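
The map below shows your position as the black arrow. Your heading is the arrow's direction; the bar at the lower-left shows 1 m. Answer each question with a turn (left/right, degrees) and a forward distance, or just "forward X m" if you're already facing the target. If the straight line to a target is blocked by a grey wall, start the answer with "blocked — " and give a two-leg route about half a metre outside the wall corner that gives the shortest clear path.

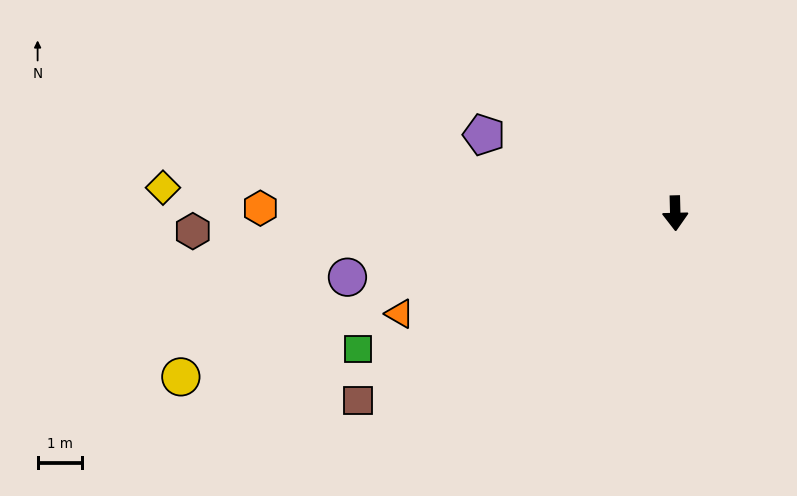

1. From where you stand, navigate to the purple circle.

turn right 80°, forward 7.5 m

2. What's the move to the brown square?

turn right 61°, forward 8.2 m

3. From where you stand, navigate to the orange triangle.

turn right 71°, forward 6.6 m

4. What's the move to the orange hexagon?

turn right 92°, forward 9.3 m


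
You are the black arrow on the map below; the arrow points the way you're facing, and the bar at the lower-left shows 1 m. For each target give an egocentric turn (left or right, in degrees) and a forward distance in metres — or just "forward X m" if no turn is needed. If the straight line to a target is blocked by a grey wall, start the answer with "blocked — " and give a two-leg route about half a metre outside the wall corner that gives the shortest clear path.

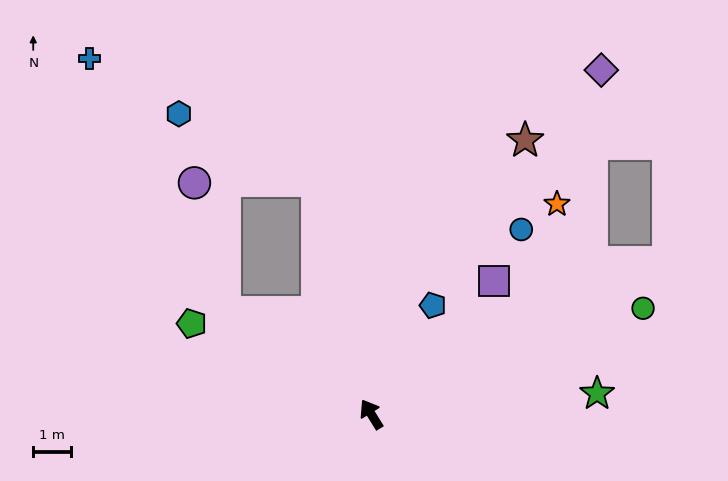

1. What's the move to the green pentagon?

turn left 31°, forward 5.4 m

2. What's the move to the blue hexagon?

blocked — turn right 19°, forward 6.4 m, then turn left 51°, forward 4.1 m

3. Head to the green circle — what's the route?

turn right 100°, forward 7.8 m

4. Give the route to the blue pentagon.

turn right 61°, forward 3.3 m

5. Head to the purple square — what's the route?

turn right 74°, forward 4.8 m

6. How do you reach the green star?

turn right 117°, forward 6.1 m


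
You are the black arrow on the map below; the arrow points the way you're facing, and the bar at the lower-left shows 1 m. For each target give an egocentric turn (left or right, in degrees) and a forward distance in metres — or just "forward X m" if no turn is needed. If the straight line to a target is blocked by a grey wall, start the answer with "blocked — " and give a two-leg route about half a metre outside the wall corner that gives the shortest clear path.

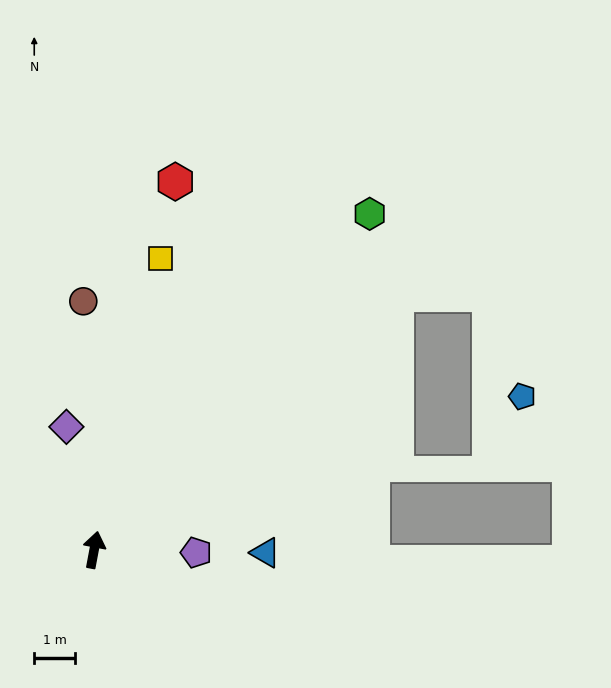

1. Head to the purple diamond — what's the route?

turn left 23°, forward 3.1 m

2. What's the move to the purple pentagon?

turn right 81°, forward 2.5 m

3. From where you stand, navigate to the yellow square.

turn right 2°, forward 7.4 m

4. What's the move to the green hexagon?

turn right 29°, forward 10.7 m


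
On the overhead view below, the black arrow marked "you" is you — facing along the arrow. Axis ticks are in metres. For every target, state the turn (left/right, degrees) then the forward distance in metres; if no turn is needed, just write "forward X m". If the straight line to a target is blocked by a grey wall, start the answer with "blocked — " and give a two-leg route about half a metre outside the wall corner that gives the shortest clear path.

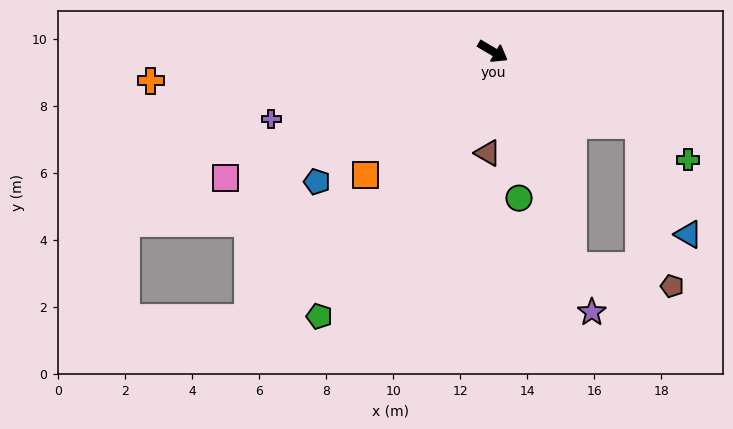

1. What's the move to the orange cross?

turn right 144°, forward 10.2 m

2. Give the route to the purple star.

turn right 39°, forward 8.3 m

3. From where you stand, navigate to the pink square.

turn right 124°, forward 8.8 m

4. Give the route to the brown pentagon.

blocked — turn left 4°, forward 4.9 m, then turn right 52°, forward 4.9 m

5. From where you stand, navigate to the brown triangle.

turn right 62°, forward 3.0 m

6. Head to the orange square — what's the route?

turn right 105°, forward 5.3 m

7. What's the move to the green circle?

turn right 49°, forward 4.4 m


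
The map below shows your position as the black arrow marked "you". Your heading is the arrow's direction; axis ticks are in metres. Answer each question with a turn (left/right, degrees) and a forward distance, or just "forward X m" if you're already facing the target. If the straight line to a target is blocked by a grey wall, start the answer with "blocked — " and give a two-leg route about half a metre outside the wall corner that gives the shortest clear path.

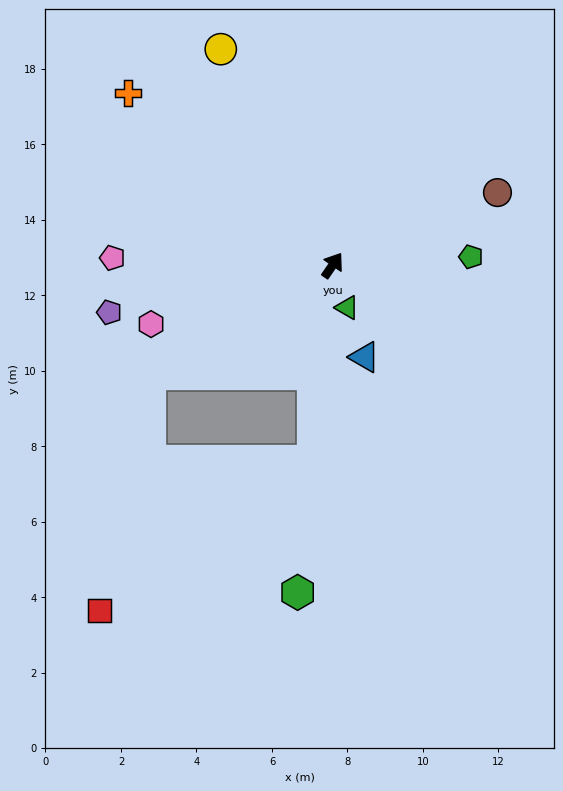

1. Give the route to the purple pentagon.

turn left 136°, forward 6.0 m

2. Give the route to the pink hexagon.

turn left 142°, forward 5.1 m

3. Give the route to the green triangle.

turn right 127°, forward 1.2 m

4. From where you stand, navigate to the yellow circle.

turn left 62°, forward 6.4 m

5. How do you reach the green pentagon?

turn right 52°, forward 3.7 m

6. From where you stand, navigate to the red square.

blocked — turn left 155°, forward 5.6 m, then turn left 48°, forward 6.4 m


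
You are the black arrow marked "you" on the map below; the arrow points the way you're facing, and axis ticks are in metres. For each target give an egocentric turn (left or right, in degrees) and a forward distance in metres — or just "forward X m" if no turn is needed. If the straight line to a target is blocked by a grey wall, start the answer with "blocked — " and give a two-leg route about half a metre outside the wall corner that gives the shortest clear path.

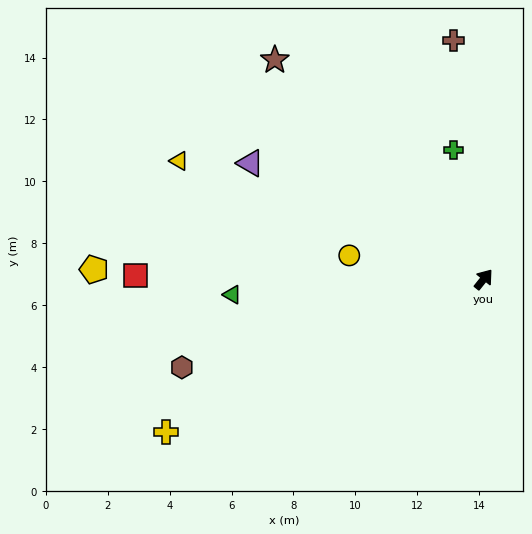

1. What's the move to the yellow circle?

turn left 119°, forward 4.4 m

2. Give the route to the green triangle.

turn left 132°, forward 8.1 m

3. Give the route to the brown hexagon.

turn left 145°, forward 10.2 m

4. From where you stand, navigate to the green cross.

turn left 52°, forward 4.3 m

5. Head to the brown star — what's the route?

turn left 82°, forward 9.8 m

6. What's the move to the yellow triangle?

turn left 108°, forward 10.6 m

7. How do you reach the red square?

turn left 128°, forward 11.3 m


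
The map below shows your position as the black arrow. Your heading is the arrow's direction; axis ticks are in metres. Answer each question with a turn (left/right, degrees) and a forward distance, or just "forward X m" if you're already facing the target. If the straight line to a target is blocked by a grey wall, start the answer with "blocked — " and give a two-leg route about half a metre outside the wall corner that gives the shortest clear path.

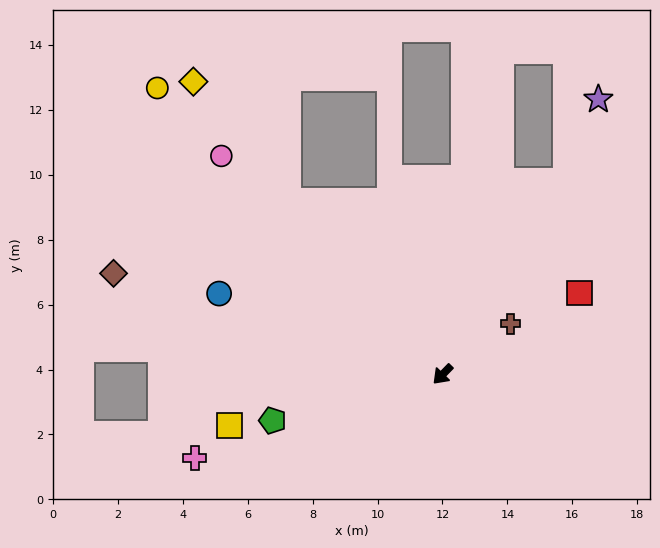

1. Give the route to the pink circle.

turn right 90°, forward 9.6 m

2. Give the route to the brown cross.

turn left 171°, forward 2.6 m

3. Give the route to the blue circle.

turn right 66°, forward 7.3 m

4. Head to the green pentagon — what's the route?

turn right 31°, forward 5.4 m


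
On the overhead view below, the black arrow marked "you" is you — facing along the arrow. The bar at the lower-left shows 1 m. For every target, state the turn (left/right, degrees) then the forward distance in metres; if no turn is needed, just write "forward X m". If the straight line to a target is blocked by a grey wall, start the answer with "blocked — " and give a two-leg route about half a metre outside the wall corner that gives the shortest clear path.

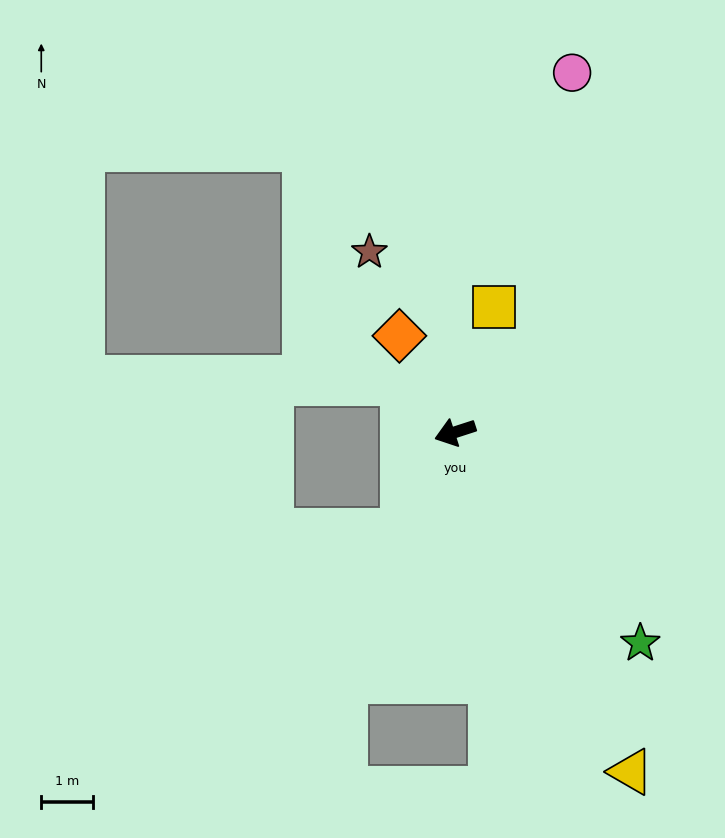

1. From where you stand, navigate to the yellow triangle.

turn left 99°, forward 7.4 m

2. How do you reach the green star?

turn left 113°, forward 5.4 m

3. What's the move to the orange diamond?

turn right 78°, forward 2.1 m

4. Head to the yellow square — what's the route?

turn right 125°, forward 2.5 m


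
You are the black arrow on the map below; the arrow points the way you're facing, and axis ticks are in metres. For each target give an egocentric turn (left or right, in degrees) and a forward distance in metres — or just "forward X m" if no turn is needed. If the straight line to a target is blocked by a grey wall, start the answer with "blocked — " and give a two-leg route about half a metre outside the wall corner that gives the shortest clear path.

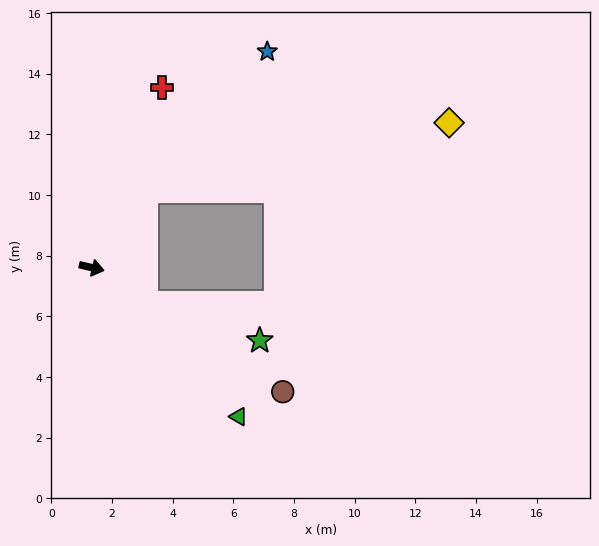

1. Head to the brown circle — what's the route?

turn right 20°, forward 7.5 m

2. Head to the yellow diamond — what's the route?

blocked — turn left 68°, forward 3.1 m, then turn right 42°, forward 10.2 m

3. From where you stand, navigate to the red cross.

turn left 82°, forward 6.4 m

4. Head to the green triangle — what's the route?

turn right 32°, forward 6.9 m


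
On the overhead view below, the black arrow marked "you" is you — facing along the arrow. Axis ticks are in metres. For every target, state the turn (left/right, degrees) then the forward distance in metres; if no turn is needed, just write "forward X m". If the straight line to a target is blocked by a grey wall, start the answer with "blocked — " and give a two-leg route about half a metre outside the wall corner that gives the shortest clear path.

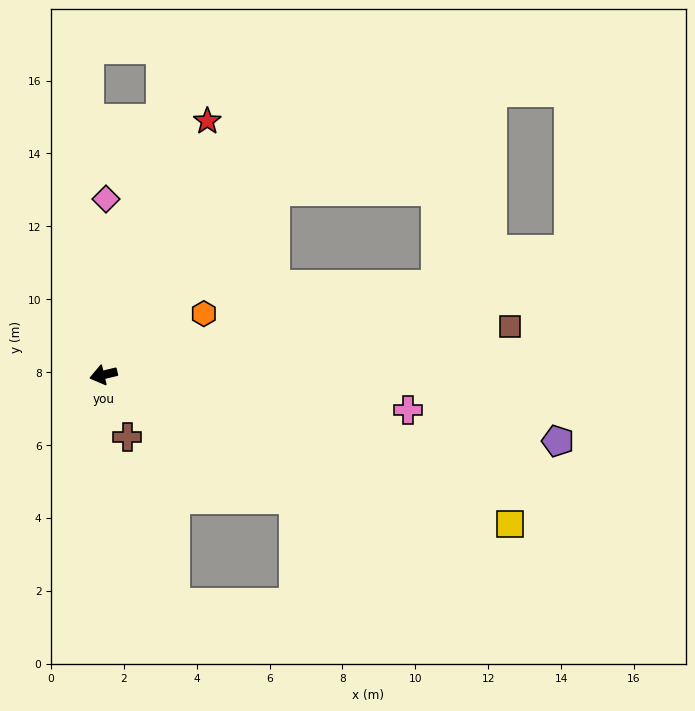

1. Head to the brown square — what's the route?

turn left 173°, forward 11.2 m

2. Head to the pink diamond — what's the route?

turn right 104°, forward 4.8 m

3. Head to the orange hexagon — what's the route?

turn right 162°, forward 3.2 m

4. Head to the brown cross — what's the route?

turn left 97°, forward 1.8 m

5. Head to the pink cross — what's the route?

turn left 160°, forward 8.4 m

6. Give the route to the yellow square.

turn left 146°, forward 11.9 m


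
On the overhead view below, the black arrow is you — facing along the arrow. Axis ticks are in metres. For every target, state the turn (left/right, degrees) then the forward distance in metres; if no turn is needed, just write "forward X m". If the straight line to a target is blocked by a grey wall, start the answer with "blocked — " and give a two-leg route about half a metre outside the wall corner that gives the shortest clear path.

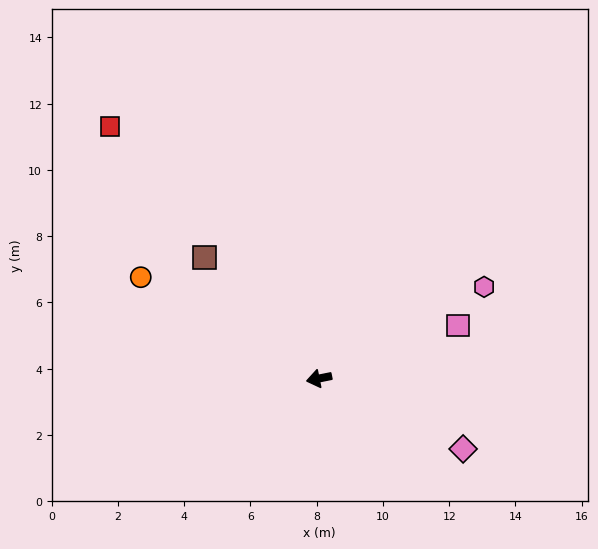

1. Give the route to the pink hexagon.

turn right 162°, forward 5.7 m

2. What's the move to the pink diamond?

turn left 143°, forward 4.8 m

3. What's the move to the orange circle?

turn right 41°, forward 6.2 m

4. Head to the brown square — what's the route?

turn right 58°, forward 5.0 m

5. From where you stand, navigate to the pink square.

turn right 170°, forward 4.5 m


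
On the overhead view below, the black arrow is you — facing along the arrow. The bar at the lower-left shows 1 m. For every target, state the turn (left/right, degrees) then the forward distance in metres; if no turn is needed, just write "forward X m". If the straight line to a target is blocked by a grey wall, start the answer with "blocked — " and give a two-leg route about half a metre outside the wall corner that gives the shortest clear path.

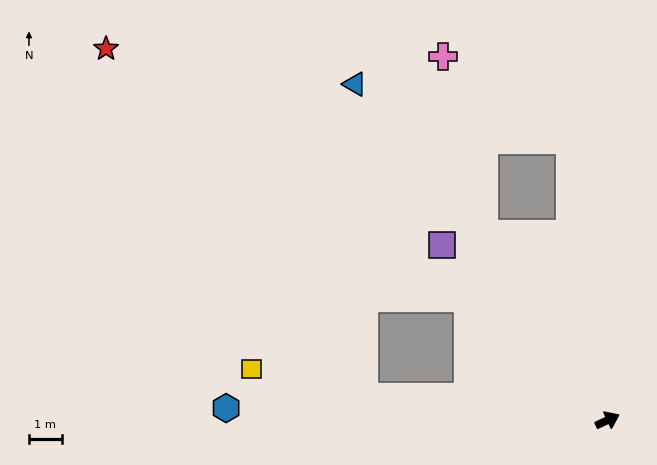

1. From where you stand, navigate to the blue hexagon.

turn left 153°, forward 11.6 m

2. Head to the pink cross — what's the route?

blocked — turn left 99°, forward 6.8 m, then turn right 21°, forward 5.5 m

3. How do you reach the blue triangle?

turn left 102°, forward 12.8 m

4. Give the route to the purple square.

turn left 109°, forward 7.3 m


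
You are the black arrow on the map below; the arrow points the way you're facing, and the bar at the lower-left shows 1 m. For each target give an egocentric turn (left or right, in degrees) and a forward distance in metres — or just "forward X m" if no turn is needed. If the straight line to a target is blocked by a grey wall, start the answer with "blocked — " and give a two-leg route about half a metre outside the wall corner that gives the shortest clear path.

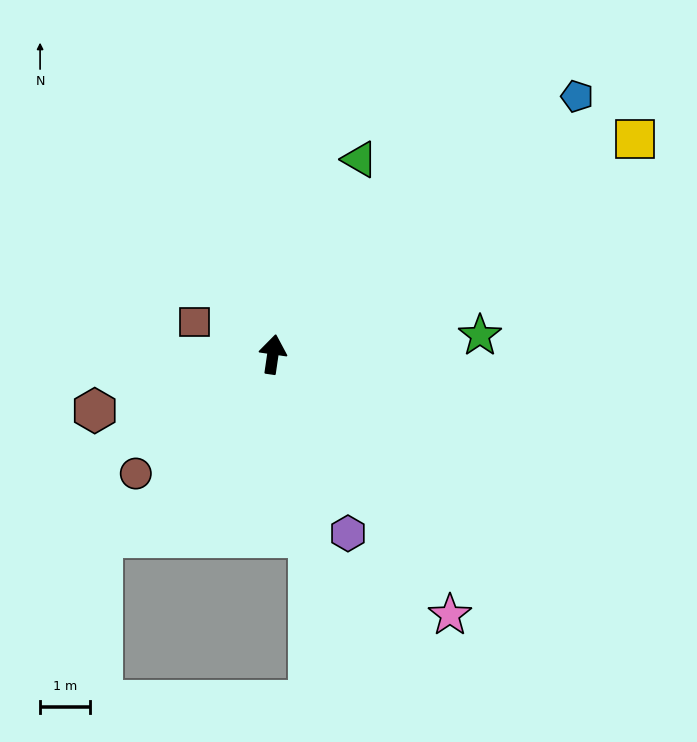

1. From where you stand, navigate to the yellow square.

turn right 51°, forward 8.4 m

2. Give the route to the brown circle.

turn left 139°, forward 3.6 m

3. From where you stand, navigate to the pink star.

turn right 138°, forward 6.3 m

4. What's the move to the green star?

turn right 77°, forward 4.2 m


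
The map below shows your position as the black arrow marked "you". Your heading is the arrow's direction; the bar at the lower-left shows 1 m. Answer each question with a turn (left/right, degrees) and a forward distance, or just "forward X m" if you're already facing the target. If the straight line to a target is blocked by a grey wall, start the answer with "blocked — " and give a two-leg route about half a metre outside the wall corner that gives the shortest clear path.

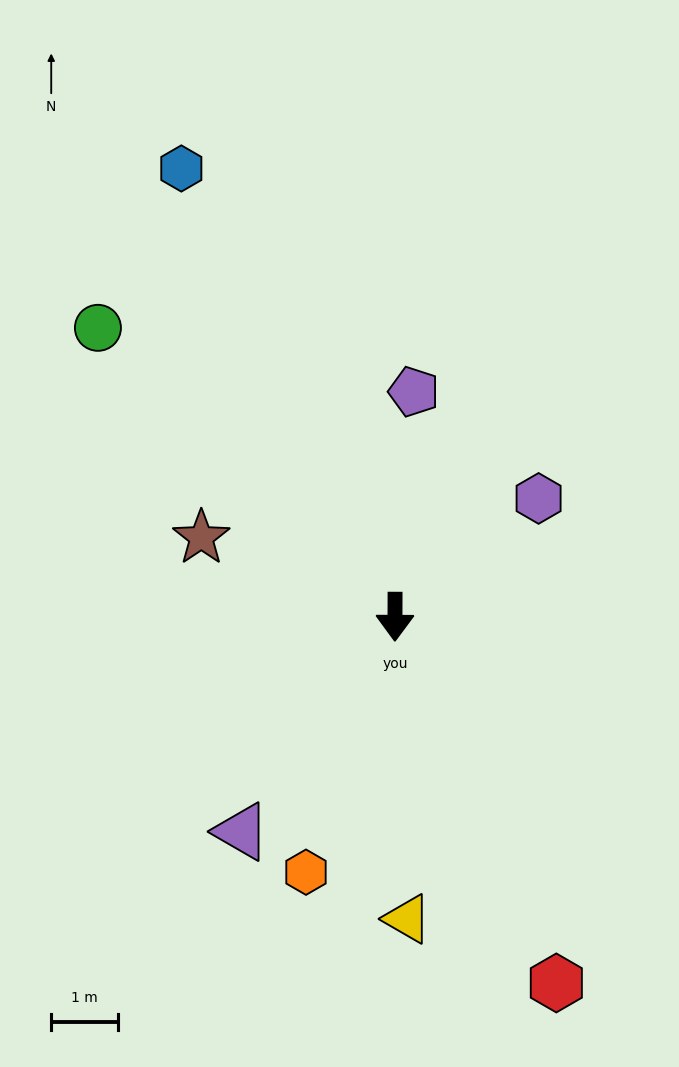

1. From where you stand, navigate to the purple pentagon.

turn left 175°, forward 3.4 m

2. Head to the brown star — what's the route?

turn right 112°, forward 3.1 m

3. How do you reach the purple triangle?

turn right 35°, forward 4.0 m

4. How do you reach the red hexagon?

turn left 24°, forward 6.0 m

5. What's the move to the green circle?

turn right 134°, forward 6.2 m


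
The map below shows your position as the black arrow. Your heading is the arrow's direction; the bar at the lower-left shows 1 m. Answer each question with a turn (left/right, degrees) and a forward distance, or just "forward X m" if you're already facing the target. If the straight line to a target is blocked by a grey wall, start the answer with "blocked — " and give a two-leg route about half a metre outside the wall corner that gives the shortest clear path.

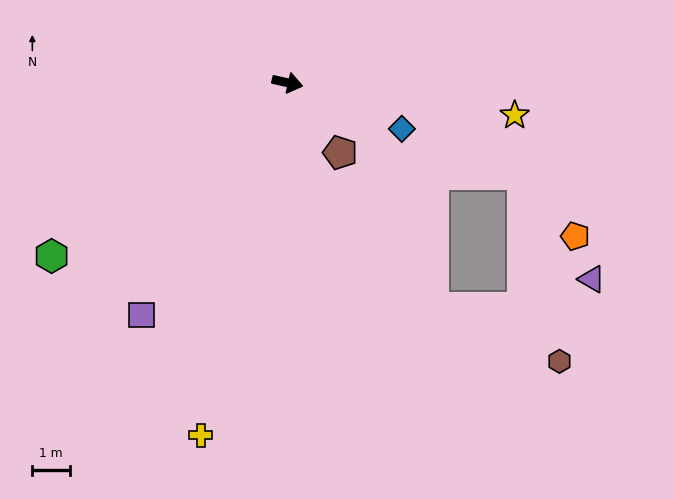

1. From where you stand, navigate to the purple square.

turn right 110°, forward 7.3 m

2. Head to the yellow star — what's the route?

turn left 4°, forward 6.1 m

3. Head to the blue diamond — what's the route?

turn right 9°, forward 3.3 m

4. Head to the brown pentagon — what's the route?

turn right 40°, forward 2.3 m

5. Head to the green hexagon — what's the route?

turn right 131°, forward 7.8 m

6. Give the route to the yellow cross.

turn right 91°, forward 9.6 m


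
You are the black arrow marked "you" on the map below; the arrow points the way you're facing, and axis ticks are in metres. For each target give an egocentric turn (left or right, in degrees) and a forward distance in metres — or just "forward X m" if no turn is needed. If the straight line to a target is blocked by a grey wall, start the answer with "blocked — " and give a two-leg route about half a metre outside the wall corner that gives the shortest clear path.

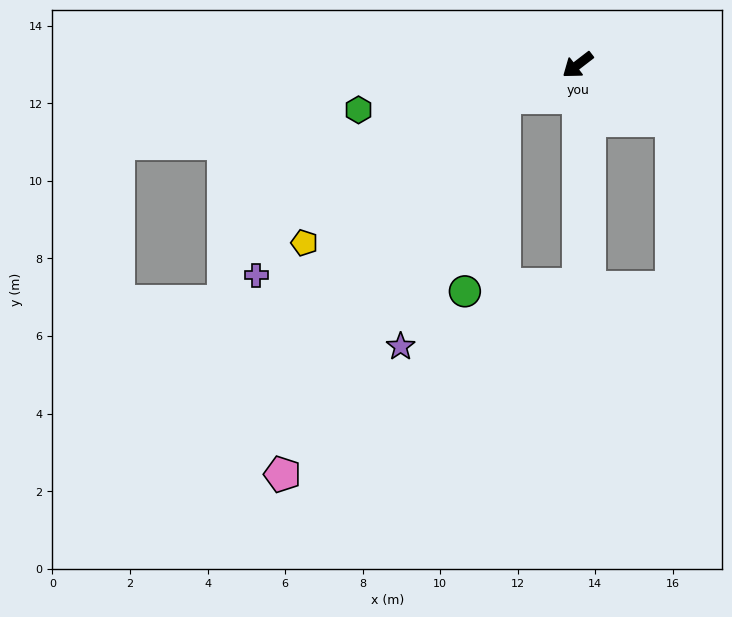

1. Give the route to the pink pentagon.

blocked — turn right 14°, forward 2.1 m, then turn left 36°, forward 11.3 m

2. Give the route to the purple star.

blocked — turn right 14°, forward 2.1 m, then turn left 44°, forward 7.0 m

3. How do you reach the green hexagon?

turn right 26°, forward 5.8 m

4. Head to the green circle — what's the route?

blocked — turn right 14°, forward 2.1 m, then turn left 55°, forward 5.1 m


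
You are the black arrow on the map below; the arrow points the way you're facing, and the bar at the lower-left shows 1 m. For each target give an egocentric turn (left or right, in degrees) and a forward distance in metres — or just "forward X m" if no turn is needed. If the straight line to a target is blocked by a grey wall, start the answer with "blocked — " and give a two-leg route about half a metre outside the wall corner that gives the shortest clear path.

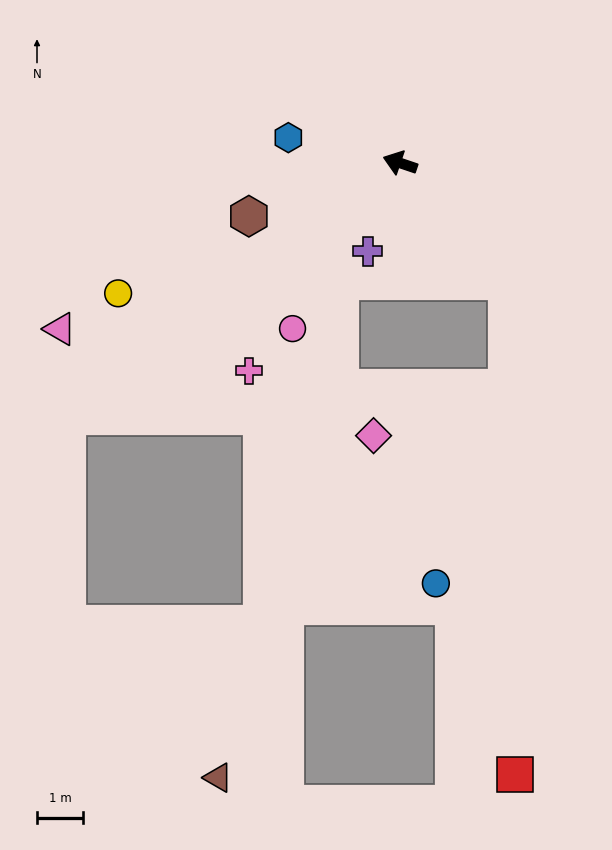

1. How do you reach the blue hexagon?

turn left 6°, forward 2.5 m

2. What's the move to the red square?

blocked — turn left 151°, forward 3.5 m, then turn right 41°, forward 10.8 m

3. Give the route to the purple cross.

turn left 89°, forward 2.0 m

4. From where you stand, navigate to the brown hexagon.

turn left 38°, forward 3.5 m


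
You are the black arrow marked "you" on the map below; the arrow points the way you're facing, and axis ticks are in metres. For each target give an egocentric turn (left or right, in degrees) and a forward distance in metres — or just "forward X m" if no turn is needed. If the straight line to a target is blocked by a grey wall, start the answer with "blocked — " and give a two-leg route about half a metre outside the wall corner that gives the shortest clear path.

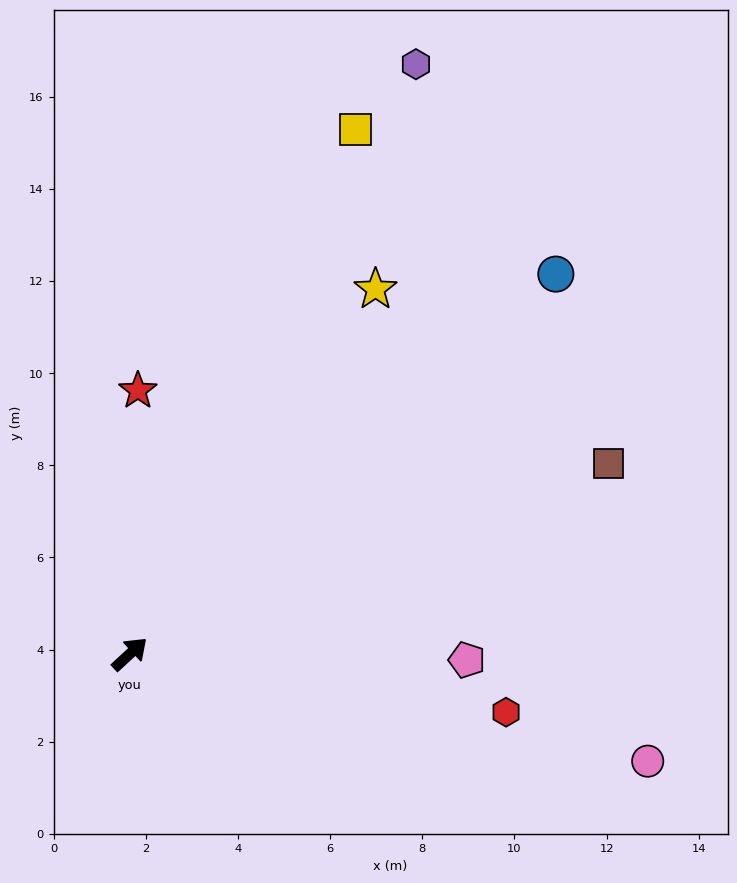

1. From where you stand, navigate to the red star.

turn left 46°, forward 5.7 m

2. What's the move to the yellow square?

turn left 24°, forward 12.4 m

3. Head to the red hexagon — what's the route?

turn right 52°, forward 8.3 m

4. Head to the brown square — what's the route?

turn right 21°, forward 11.2 m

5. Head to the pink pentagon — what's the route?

turn right 44°, forward 7.3 m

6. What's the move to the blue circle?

forward 12.4 m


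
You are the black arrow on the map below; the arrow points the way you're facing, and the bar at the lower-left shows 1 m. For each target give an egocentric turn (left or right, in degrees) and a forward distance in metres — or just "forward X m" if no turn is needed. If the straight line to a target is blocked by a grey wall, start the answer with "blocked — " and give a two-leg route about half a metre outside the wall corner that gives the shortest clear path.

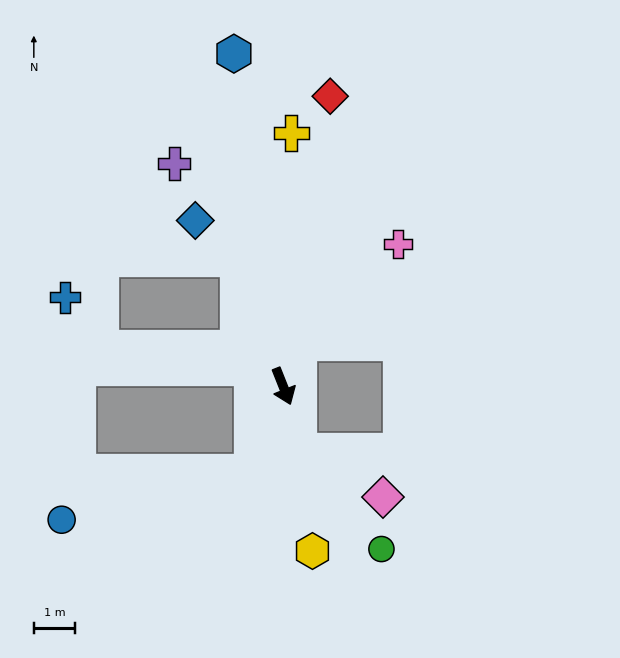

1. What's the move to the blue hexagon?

turn left 167°, forward 8.1 m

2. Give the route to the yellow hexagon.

turn right 12°, forward 4.0 m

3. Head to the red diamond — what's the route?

turn left 149°, forward 7.1 m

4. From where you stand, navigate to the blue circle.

blocked — turn right 42°, forward 2.2 m, then turn right 56°, forward 4.7 m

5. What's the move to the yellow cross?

turn left 156°, forward 6.1 m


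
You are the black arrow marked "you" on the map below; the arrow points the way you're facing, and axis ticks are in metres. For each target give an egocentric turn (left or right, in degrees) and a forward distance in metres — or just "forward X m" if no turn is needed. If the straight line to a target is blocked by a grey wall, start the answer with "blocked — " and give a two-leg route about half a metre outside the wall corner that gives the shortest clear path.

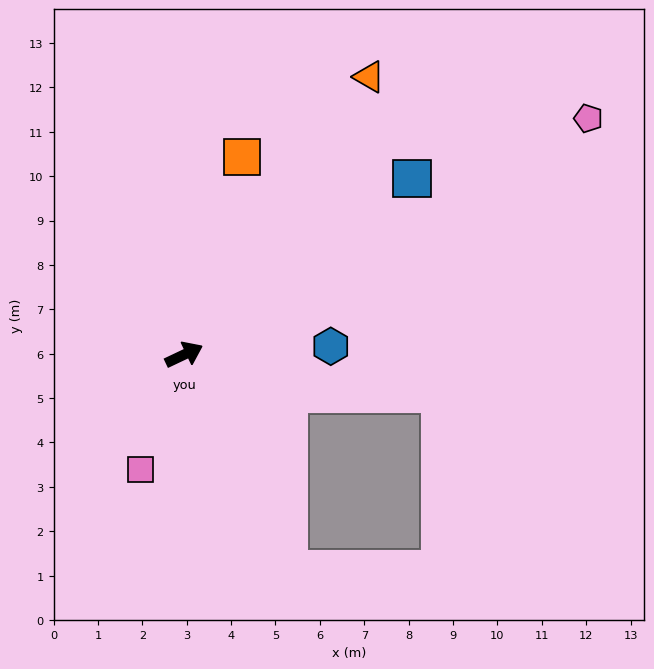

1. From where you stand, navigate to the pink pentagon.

turn left 5°, forward 10.5 m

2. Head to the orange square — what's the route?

turn left 48°, forward 4.6 m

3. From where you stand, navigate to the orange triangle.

turn left 31°, forward 7.5 m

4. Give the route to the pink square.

turn right 136°, forward 2.8 m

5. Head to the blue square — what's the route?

turn left 12°, forward 6.5 m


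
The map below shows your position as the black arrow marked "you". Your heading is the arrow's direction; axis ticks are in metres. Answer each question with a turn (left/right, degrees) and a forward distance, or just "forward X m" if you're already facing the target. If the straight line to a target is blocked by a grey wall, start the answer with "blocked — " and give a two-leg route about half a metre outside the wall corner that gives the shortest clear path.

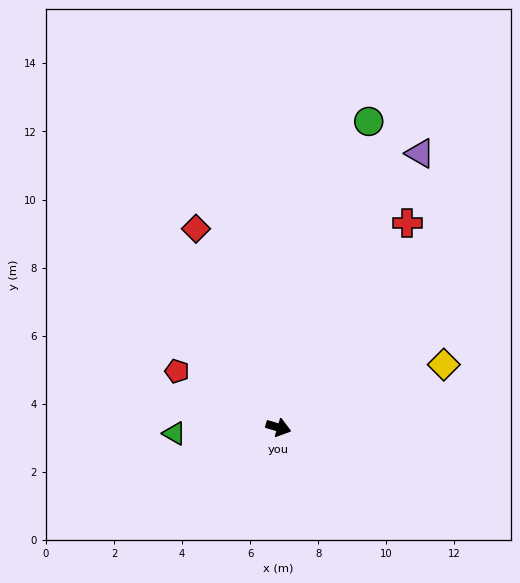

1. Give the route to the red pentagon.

turn left 167°, forward 3.4 m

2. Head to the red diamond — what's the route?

turn left 129°, forward 6.3 m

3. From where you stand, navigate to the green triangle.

turn right 160°, forward 3.1 m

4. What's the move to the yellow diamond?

turn left 37°, forward 5.2 m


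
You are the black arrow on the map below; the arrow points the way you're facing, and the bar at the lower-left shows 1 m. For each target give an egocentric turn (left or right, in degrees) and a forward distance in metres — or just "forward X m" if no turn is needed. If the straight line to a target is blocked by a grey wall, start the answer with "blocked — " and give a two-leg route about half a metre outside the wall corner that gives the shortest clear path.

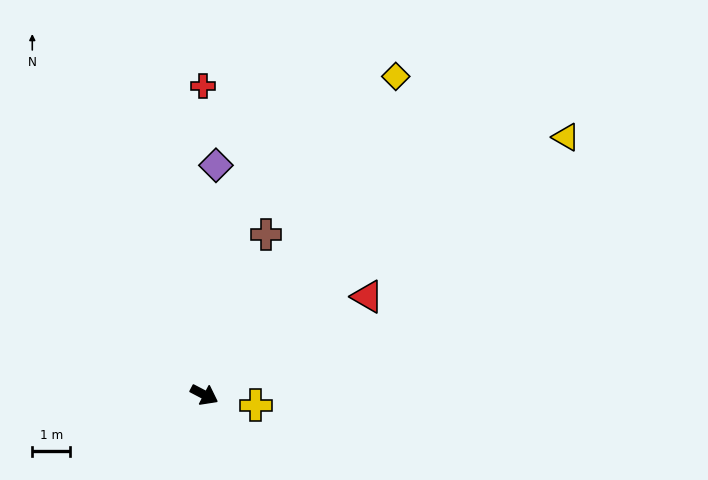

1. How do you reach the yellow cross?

turn left 16°, forward 1.4 m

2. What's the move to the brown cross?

turn left 97°, forward 4.5 m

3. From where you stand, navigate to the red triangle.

turn left 59°, forward 5.0 m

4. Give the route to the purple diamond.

turn left 115°, forward 6.1 m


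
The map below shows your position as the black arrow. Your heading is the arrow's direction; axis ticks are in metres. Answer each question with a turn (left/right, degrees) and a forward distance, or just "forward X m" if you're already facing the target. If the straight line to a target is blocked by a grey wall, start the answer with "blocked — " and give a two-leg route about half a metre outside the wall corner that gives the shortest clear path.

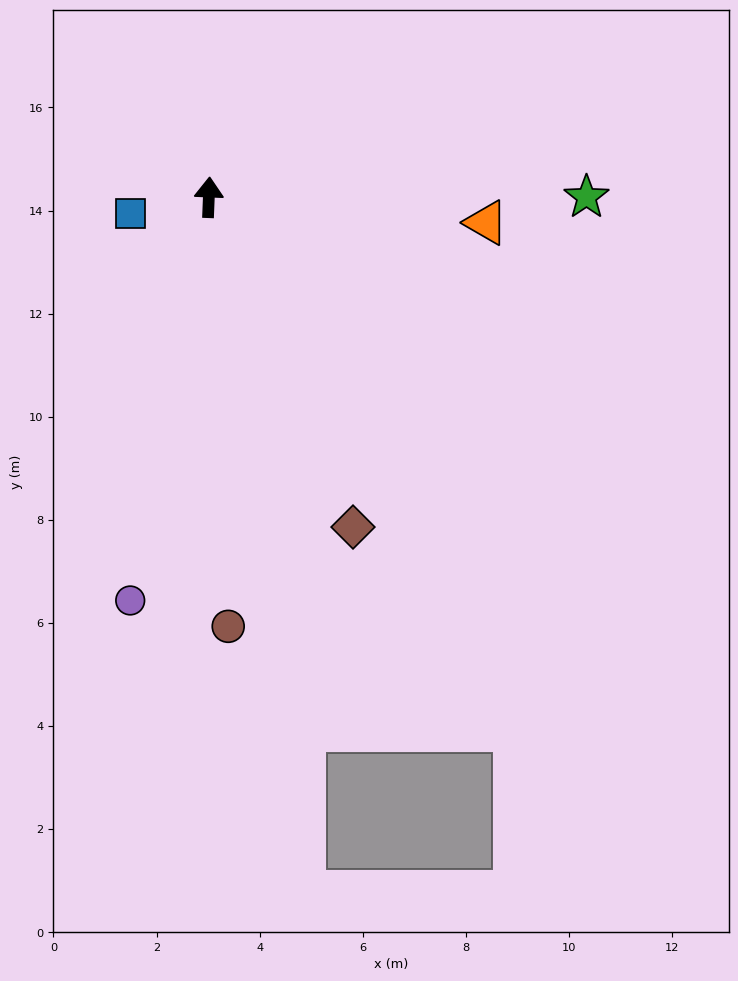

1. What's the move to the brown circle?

turn right 175°, forward 8.3 m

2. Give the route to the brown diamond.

turn right 154°, forward 7.0 m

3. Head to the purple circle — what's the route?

turn left 171°, forward 8.0 m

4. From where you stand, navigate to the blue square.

turn left 104°, forward 1.6 m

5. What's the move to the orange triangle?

turn right 93°, forward 5.4 m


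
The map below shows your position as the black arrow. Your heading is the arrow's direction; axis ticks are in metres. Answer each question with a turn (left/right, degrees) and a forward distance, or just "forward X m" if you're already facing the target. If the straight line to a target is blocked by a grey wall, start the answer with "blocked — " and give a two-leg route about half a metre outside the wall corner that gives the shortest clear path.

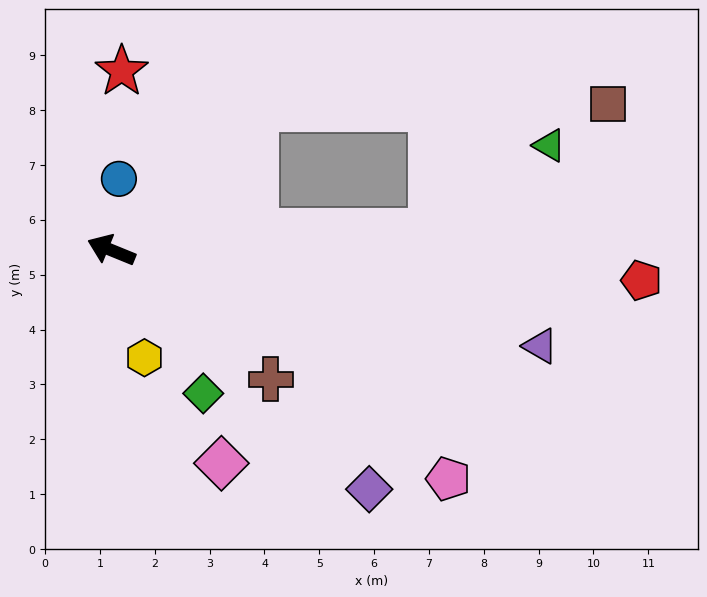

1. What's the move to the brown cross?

turn left 163°, forward 3.7 m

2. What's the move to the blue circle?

turn right 74°, forward 1.3 m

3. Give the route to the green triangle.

blocked — turn right 155°, forward 5.8 m, then turn left 33°, forward 2.7 m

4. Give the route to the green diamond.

turn left 145°, forward 3.1 m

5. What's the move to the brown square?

blocked — turn right 113°, forward 3.7 m, then turn right 44°, forward 6.4 m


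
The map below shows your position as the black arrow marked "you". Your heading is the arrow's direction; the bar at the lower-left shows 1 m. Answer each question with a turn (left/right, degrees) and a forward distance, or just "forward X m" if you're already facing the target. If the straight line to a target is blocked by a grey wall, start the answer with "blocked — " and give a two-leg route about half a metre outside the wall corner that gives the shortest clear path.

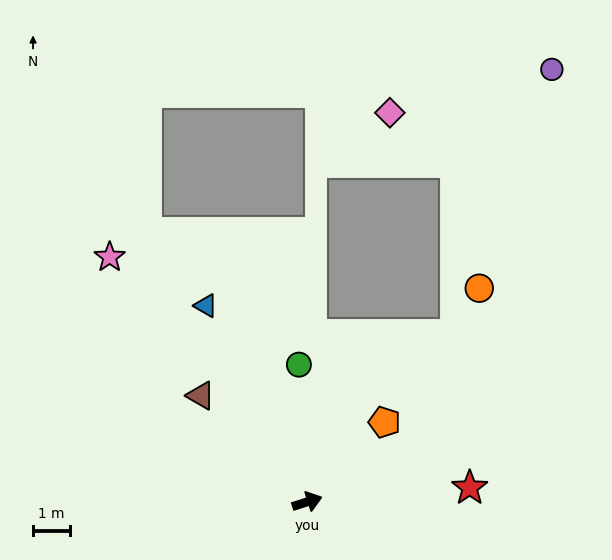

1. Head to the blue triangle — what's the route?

turn left 100°, forward 6.0 m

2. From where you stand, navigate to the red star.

turn right 13°, forward 4.4 m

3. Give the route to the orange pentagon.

turn left 28°, forward 3.0 m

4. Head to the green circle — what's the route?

turn left 76°, forward 3.7 m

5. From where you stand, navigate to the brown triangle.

turn left 117°, forward 4.1 m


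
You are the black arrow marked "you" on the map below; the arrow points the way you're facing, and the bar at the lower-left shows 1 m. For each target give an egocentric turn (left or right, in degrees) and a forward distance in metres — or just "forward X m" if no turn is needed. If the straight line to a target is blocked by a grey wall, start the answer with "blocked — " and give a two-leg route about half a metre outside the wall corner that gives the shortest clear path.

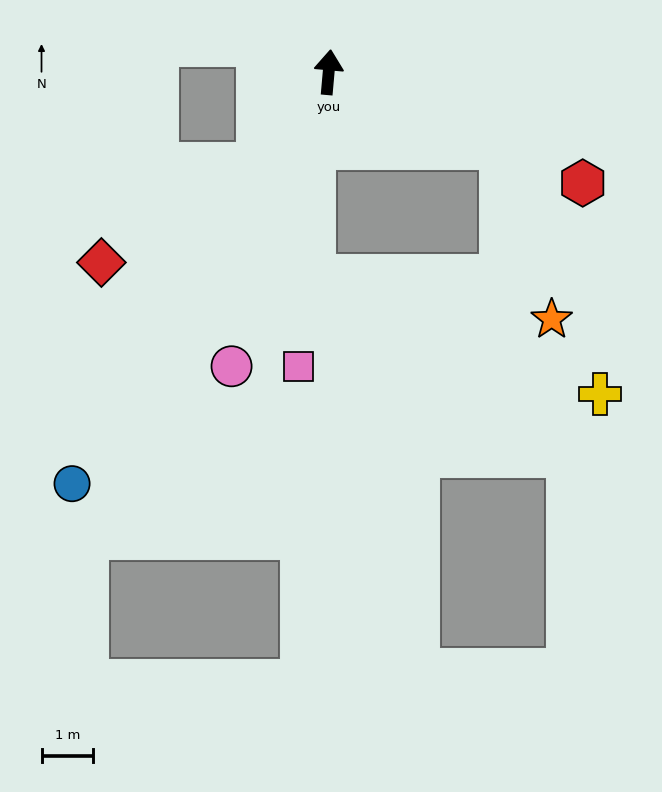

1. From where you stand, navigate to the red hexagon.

turn right 109°, forward 5.4 m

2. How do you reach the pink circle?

turn left 167°, forward 6.0 m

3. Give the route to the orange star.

blocked — turn right 108°, forward 3.6 m, then turn right 51°, forward 3.5 m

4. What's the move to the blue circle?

turn left 153°, forward 9.4 m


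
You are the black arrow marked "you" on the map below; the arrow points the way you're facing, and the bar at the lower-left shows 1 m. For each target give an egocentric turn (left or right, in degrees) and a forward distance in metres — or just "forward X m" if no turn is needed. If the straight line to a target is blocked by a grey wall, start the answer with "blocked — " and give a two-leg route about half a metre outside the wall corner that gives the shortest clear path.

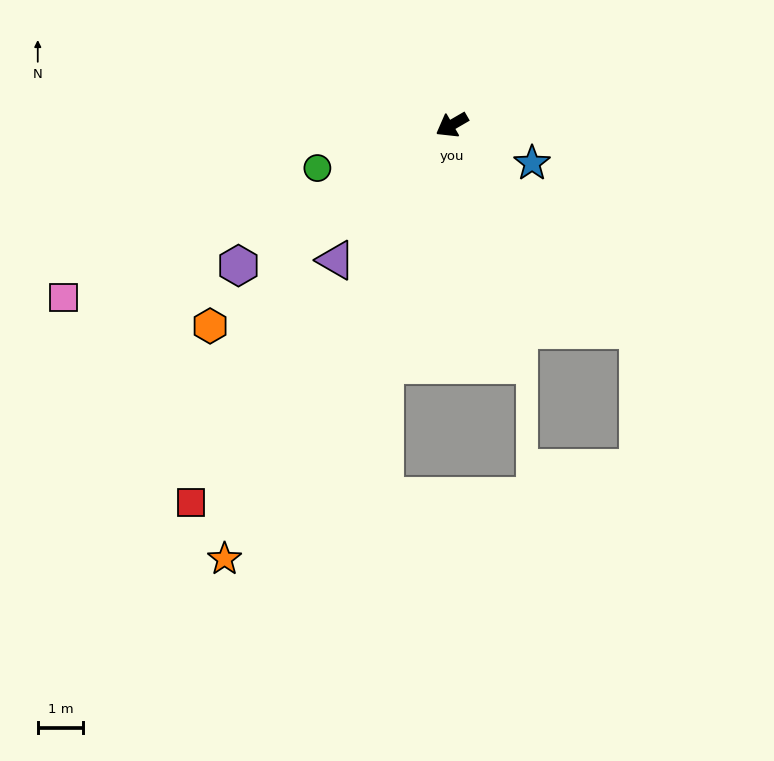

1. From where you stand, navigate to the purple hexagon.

turn left 3°, forward 5.6 m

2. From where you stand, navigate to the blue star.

turn left 124°, forward 2.0 m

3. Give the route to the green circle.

turn right 12°, forward 3.1 m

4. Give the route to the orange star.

turn left 32°, forward 10.8 m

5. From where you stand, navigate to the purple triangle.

turn left 19°, forward 3.9 m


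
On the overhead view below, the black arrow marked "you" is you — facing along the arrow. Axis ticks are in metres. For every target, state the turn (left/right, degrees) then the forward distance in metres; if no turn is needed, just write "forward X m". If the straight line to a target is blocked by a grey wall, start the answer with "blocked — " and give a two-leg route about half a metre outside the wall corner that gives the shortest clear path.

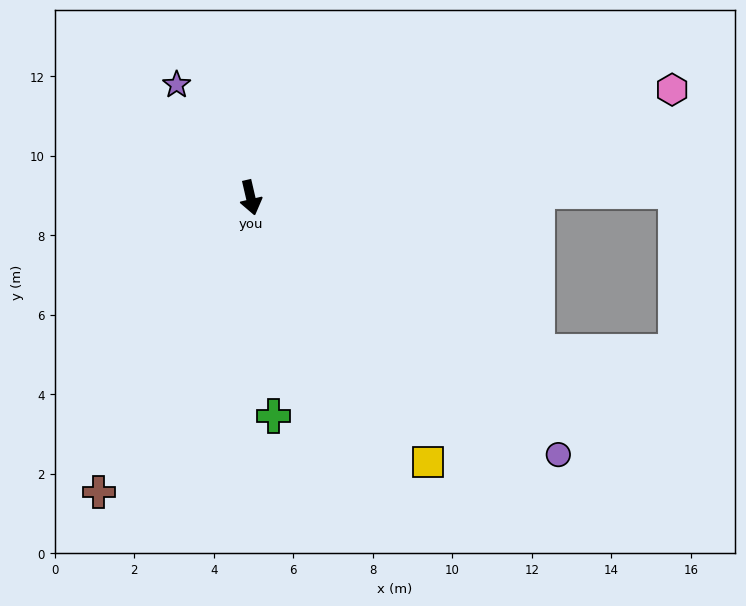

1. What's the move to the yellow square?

turn left 21°, forward 8.0 m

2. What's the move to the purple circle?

turn left 37°, forward 10.1 m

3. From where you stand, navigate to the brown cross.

turn right 40°, forward 8.3 m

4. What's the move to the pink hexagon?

turn left 91°, forward 10.9 m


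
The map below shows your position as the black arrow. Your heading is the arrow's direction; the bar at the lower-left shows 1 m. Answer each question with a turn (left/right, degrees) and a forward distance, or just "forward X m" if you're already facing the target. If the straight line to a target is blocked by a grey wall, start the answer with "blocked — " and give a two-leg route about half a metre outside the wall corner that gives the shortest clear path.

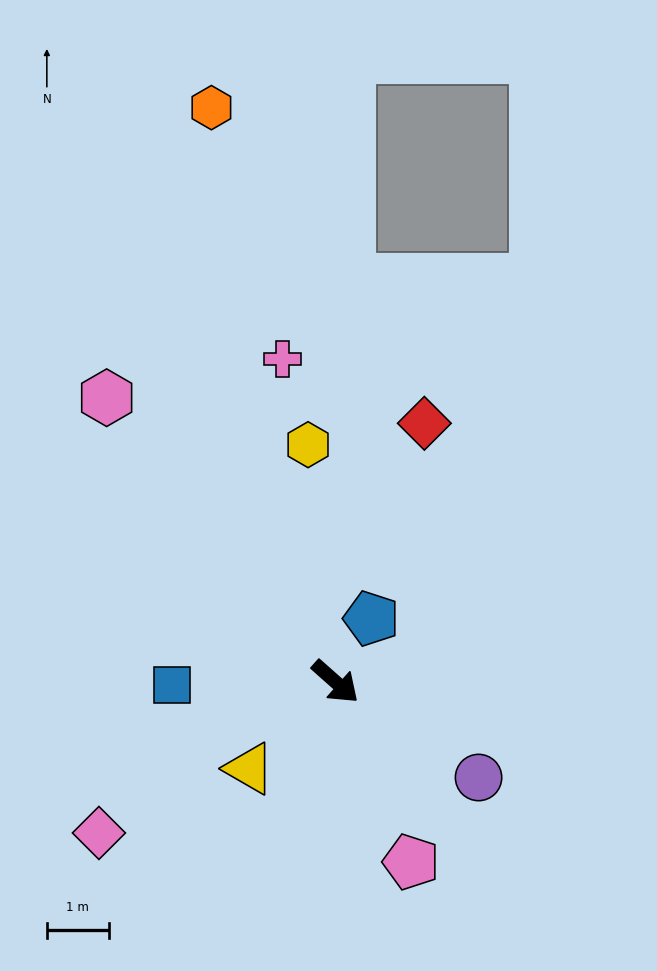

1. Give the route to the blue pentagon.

turn left 102°, forward 1.2 m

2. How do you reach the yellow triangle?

turn right 93°, forward 2.0 m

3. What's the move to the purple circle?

turn left 8°, forward 2.8 m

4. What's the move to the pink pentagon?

turn right 26°, forward 3.1 m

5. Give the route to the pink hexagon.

turn left 170°, forward 5.9 m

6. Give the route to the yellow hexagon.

turn left 138°, forward 3.8 m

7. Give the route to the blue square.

turn right 137°, forward 2.6 m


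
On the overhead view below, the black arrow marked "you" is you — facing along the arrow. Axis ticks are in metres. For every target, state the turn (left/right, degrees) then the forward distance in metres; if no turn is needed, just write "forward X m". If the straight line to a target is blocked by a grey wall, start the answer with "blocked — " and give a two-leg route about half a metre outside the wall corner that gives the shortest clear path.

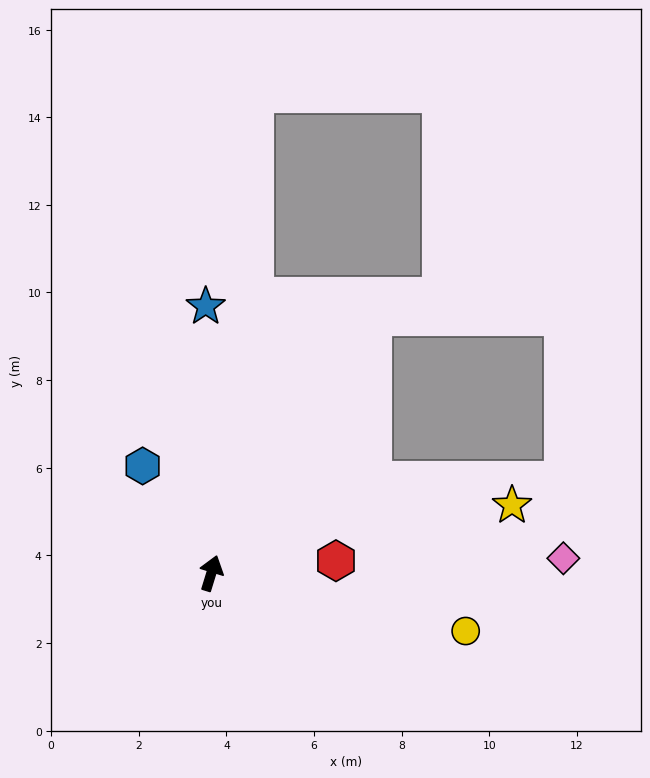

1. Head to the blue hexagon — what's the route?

turn left 50°, forward 2.9 m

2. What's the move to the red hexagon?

turn right 67°, forward 2.9 m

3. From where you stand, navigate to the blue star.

turn left 18°, forward 6.1 m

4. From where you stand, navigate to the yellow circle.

turn right 86°, forward 6.0 m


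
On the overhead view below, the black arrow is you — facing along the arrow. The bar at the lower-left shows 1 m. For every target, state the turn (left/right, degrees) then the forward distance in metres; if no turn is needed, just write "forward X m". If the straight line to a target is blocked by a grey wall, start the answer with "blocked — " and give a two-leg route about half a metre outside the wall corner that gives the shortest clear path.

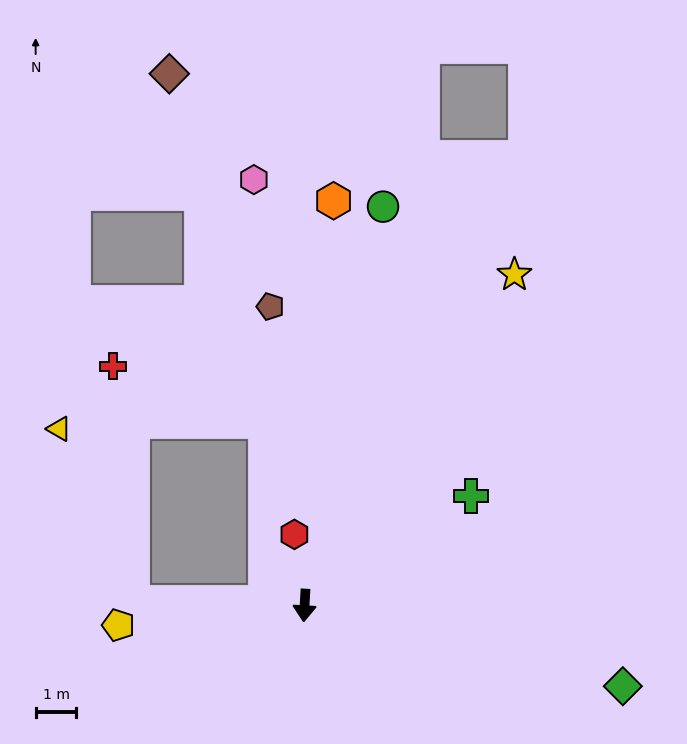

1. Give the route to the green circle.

turn left 172°, forward 10.0 m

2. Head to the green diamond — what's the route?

turn left 79°, forward 8.1 m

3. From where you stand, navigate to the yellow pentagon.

turn right 81°, forward 4.6 m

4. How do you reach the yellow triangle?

blocked — turn right 88°, forward 4.2 m, then turn right 66°, forward 4.6 m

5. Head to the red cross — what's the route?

blocked — turn right 88°, forward 4.2 m, then turn right 84°, forward 5.8 m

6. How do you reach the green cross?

turn left 127°, forward 4.9 m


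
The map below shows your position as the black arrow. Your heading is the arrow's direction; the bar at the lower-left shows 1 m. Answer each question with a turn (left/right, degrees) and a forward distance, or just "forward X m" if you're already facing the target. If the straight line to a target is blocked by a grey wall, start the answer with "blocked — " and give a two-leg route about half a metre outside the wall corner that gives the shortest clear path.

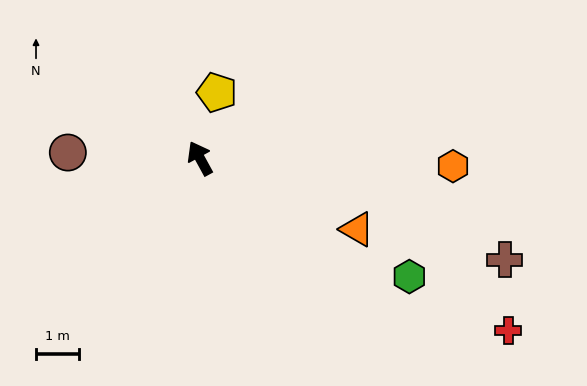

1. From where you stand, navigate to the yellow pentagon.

turn right 43°, forward 1.6 m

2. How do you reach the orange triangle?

turn right 143°, forward 4.0 m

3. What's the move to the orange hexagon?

turn right 120°, forward 5.9 m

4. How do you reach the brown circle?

turn left 59°, forward 3.1 m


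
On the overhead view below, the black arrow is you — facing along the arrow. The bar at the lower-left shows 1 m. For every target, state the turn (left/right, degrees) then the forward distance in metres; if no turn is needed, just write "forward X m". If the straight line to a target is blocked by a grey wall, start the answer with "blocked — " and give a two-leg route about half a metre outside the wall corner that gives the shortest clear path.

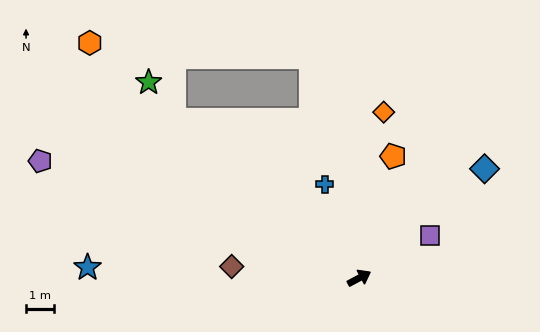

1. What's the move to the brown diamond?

turn left 147°, forward 4.6 m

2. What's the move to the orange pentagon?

turn left 46°, forward 4.5 m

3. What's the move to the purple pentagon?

turn left 132°, forward 12.1 m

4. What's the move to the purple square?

turn left 3°, forward 2.9 m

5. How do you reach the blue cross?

turn left 82°, forward 3.6 m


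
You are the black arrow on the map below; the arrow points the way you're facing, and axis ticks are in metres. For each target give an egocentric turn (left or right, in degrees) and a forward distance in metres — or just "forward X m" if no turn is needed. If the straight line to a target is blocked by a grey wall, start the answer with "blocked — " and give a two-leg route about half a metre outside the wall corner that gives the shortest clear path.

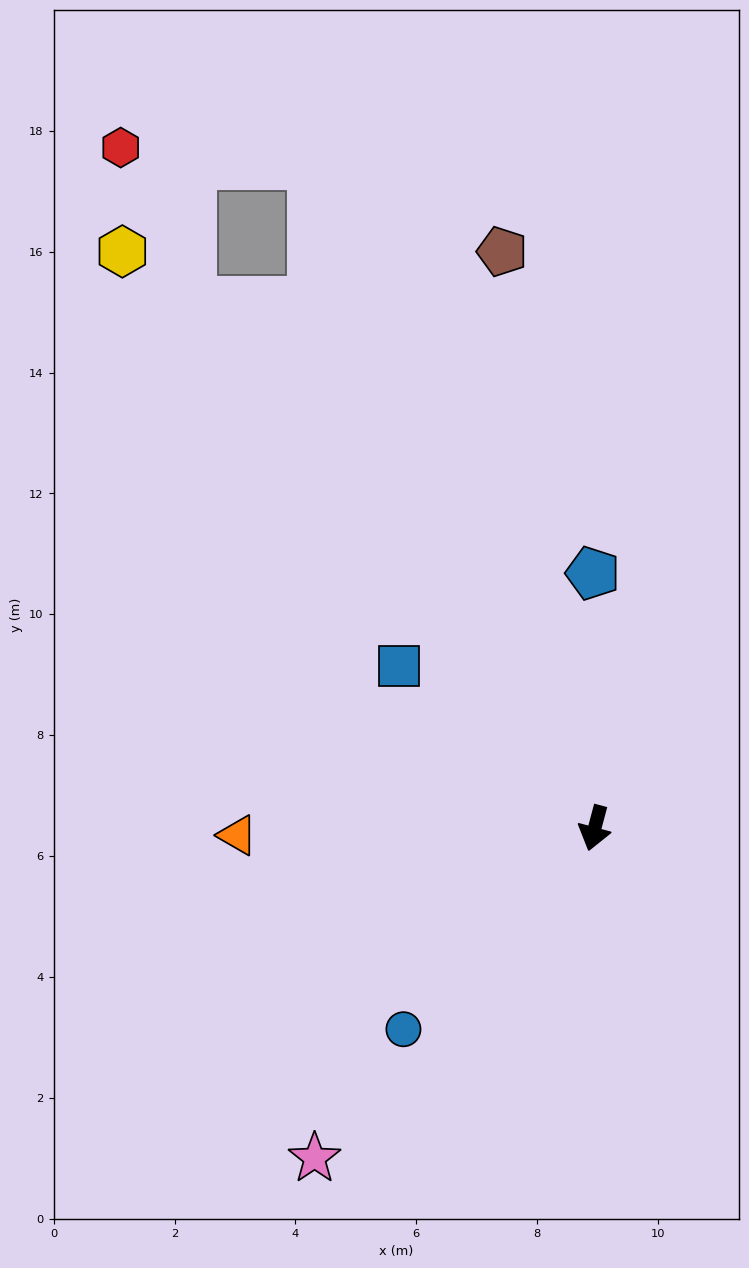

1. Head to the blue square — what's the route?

turn right 115°, forward 4.2 m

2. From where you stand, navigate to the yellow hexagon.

turn right 126°, forward 12.3 m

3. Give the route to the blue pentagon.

turn right 165°, forward 4.2 m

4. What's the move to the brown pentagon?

turn right 156°, forward 9.7 m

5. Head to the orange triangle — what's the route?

turn right 74°, forward 5.9 m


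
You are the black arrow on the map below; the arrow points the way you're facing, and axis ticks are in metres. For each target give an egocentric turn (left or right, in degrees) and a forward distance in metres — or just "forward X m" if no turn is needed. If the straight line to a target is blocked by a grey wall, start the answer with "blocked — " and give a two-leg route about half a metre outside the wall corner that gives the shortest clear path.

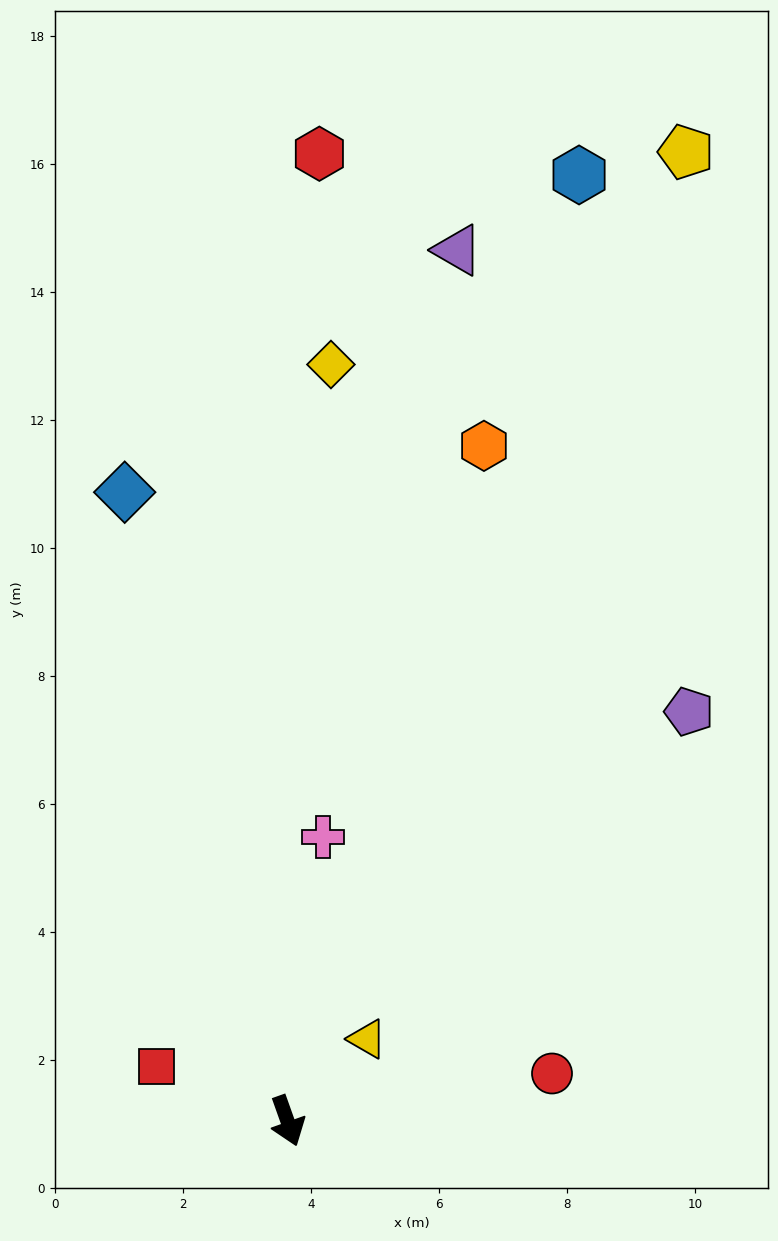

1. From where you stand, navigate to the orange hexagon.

turn left 144°, forward 11.0 m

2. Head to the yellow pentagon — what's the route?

turn left 138°, forward 16.4 m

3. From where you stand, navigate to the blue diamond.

turn left 175°, forward 10.1 m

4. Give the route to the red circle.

turn left 81°, forward 4.2 m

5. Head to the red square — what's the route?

turn right 132°, forward 2.2 m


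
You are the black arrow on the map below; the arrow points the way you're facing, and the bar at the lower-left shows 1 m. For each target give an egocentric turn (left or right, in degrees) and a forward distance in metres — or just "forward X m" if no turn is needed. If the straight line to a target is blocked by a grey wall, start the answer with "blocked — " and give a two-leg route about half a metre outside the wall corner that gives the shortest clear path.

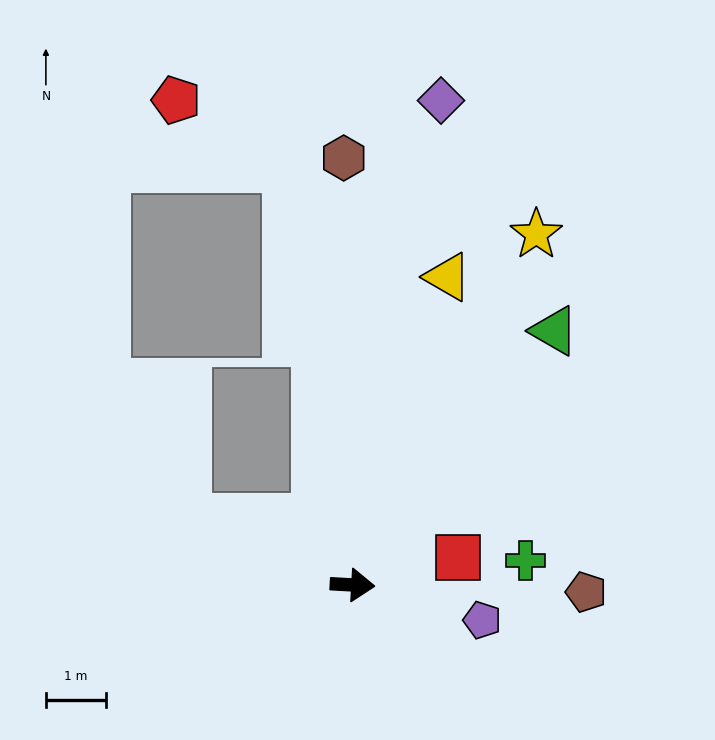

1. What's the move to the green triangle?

turn left 55°, forward 5.4 m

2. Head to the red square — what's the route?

turn left 18°, forward 1.8 m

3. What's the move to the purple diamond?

turn left 83°, forward 8.2 m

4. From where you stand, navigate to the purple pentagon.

turn right 12°, forward 2.2 m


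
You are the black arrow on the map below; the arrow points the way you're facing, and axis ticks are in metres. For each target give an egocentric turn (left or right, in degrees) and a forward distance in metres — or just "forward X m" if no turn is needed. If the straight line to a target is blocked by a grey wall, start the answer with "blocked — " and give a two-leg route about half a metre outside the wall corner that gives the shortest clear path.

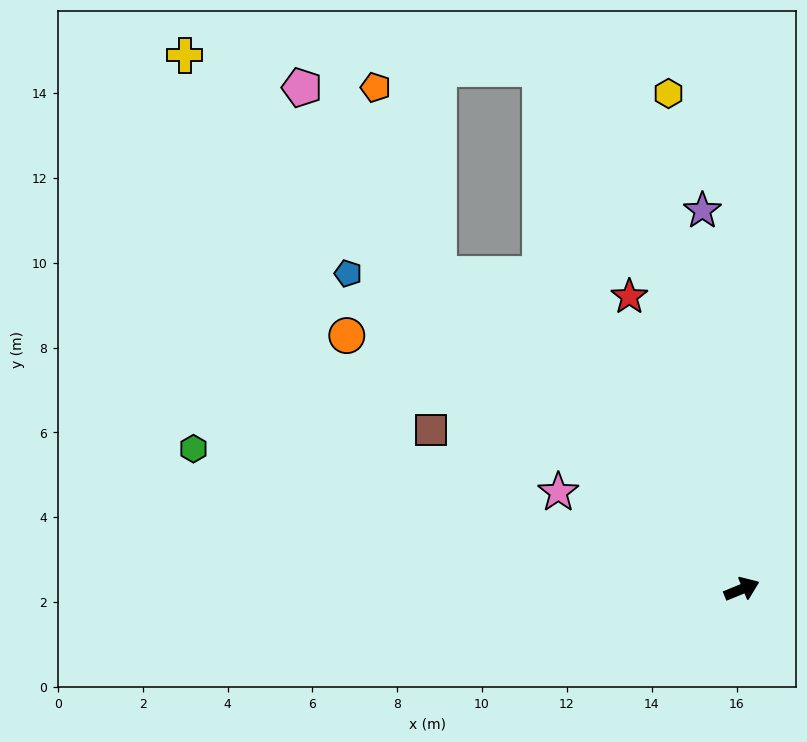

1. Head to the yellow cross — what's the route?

turn left 114°, forward 18.2 m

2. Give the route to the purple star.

turn left 74°, forward 9.0 m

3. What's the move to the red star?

turn left 89°, forward 7.4 m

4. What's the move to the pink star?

turn left 130°, forward 4.9 m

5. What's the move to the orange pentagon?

blocked — turn left 112°, forward 10.3 m, then turn right 26°, forward 4.7 m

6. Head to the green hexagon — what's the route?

turn left 143°, forward 13.3 m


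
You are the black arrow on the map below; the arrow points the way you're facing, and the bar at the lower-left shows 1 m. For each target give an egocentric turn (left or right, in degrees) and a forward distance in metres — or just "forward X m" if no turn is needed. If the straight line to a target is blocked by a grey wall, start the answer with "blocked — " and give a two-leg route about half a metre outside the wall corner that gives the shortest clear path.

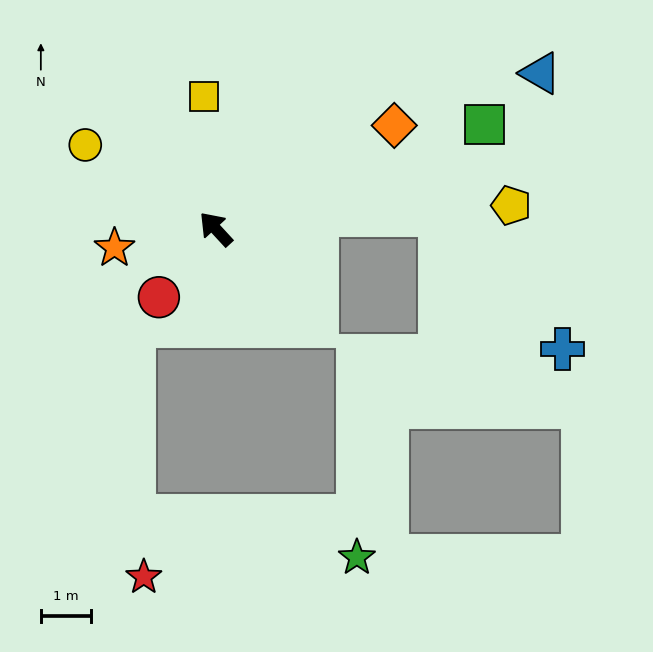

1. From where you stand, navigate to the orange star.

turn left 58°, forward 2.0 m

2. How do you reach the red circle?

turn left 98°, forward 1.8 m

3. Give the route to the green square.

turn right 111°, forward 5.7 m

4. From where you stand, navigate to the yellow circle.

turn left 15°, forward 3.1 m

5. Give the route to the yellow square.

turn right 38°, forward 2.6 m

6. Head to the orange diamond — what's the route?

turn right 103°, forward 4.1 m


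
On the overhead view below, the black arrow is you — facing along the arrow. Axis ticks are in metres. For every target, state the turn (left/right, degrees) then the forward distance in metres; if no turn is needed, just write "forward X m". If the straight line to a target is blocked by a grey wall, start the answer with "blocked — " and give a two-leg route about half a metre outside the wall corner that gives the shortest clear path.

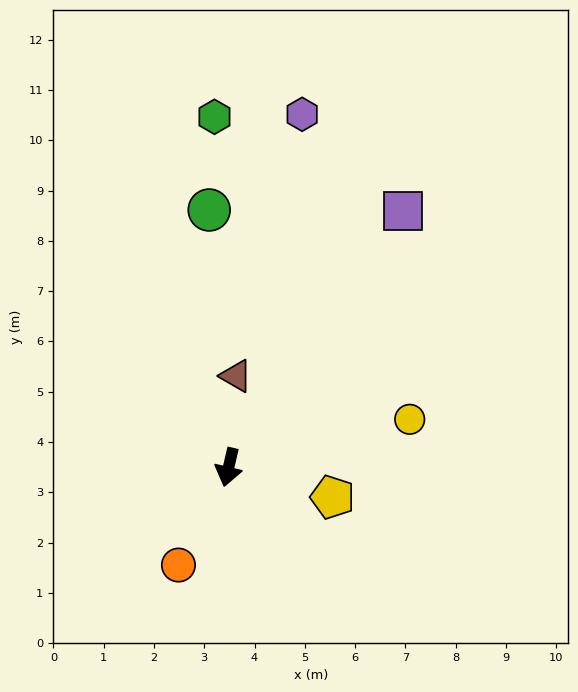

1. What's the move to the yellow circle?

turn left 118°, forward 3.7 m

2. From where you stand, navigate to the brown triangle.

turn right 172°, forward 1.8 m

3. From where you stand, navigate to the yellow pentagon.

turn left 87°, forward 2.2 m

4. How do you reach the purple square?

turn left 159°, forward 6.2 m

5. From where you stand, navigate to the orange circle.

turn right 14°, forward 2.2 m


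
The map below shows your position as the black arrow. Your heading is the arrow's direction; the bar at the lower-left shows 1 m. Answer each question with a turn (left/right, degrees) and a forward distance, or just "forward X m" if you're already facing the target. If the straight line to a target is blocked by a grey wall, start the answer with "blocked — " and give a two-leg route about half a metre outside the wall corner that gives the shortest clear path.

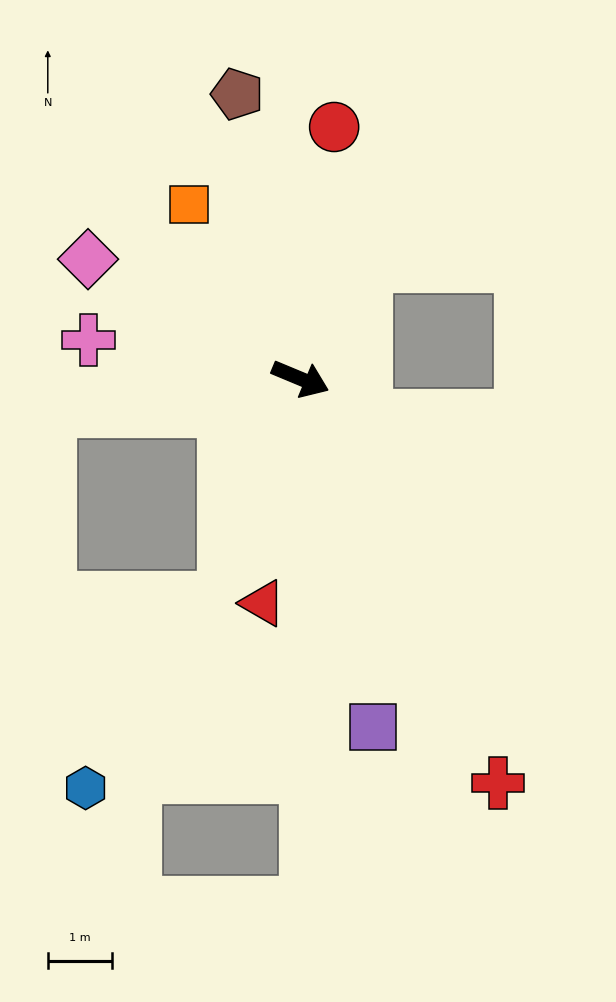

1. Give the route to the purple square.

turn right 56°, forward 5.5 m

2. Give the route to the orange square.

turn left 145°, forward 3.2 m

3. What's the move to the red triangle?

turn right 77°, forward 3.5 m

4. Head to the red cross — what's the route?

turn right 41°, forward 7.0 m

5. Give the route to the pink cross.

turn right 168°, forward 3.3 m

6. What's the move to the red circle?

turn left 105°, forward 3.9 m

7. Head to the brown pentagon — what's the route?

turn left 125°, forward 4.5 m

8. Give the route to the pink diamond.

turn left 173°, forward 3.8 m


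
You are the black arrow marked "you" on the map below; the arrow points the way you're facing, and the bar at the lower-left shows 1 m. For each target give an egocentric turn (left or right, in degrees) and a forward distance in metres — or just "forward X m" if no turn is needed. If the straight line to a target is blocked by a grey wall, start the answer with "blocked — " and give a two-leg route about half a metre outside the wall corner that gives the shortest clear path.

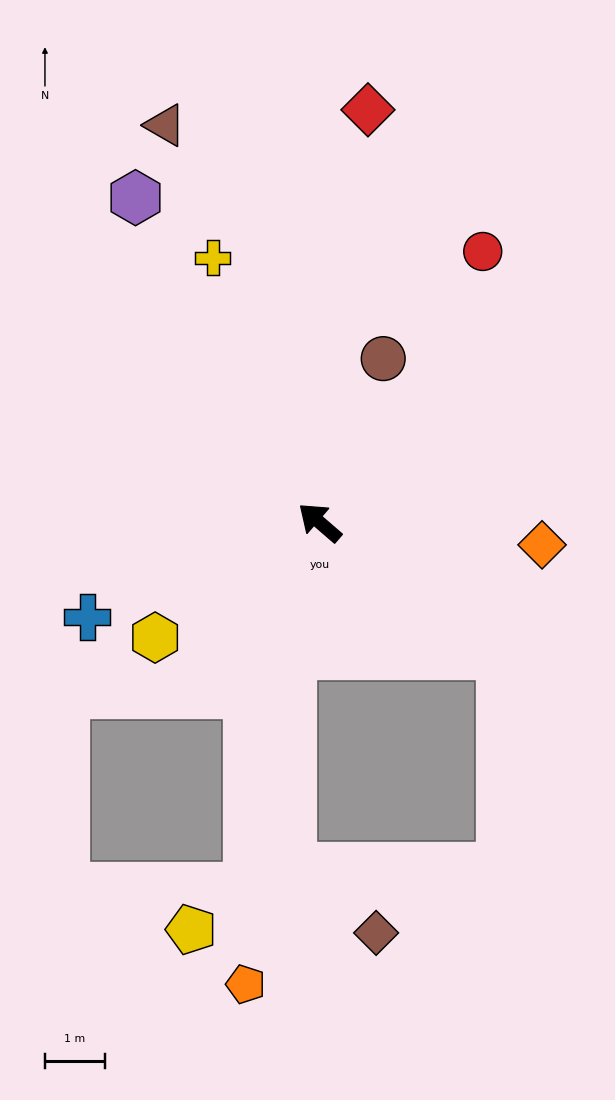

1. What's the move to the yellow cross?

turn right 27°, forward 4.7 m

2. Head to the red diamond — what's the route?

turn right 56°, forward 6.9 m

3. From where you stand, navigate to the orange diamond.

turn right 145°, forward 3.7 m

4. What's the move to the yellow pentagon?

blocked — turn left 120°, forward 6.2 m, then turn right 44°, forward 1.2 m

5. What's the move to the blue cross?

turn left 63°, forward 4.2 m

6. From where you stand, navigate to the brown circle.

turn right 70°, forward 2.9 m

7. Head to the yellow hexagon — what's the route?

turn left 76°, forward 3.3 m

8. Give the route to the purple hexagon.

turn right 20°, forward 6.2 m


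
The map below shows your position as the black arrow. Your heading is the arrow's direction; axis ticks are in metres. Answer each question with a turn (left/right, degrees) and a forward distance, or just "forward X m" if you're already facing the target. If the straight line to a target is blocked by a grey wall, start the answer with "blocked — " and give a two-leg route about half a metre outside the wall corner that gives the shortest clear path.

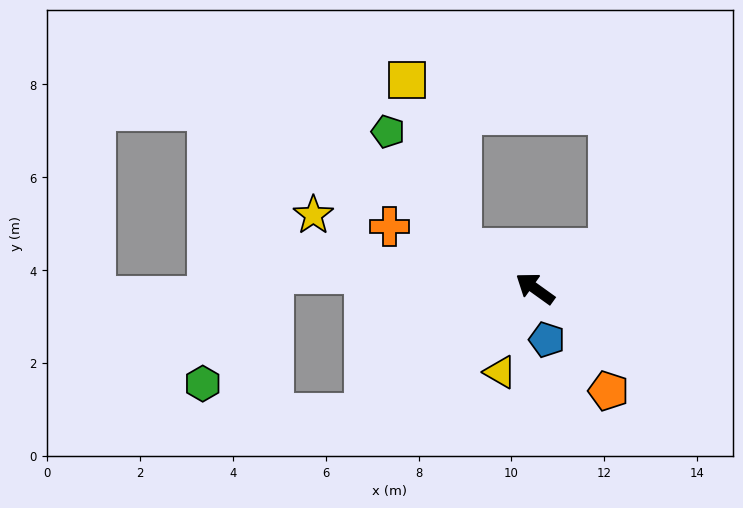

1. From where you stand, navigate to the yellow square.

blocked — turn left 6°, forward 1.8 m, then turn right 42°, forward 3.8 m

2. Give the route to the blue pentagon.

turn left 139°, forward 1.1 m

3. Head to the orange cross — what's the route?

turn left 12°, forward 3.4 m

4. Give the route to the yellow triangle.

turn left 103°, forward 1.9 m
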